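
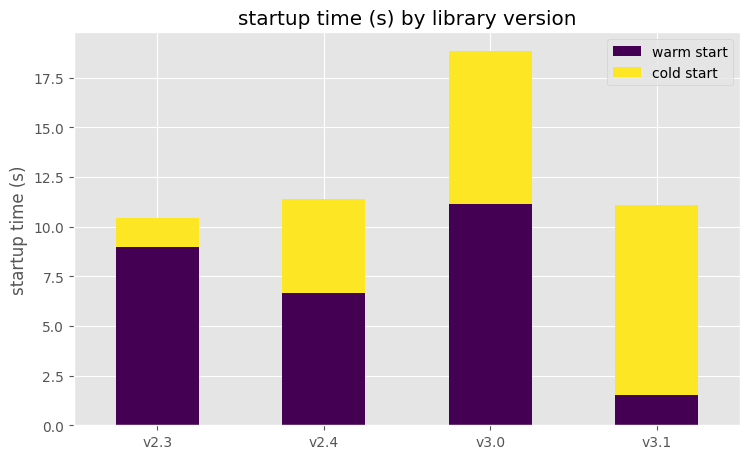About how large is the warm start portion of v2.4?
warm start top ≈ 6, bottom ≈ 0; segment ≈ 6.

≈ 6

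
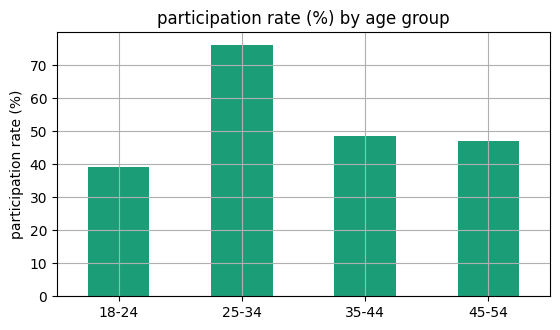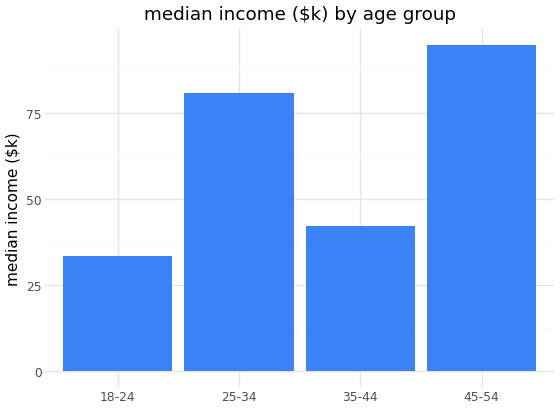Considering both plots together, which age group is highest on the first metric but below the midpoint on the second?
Chart 2 median median income ($k) ≈ 60; below-median age groups: 18-24, 35-44. Among those, 35-44 has the highest participation rate (%) (≈ 50).

35-44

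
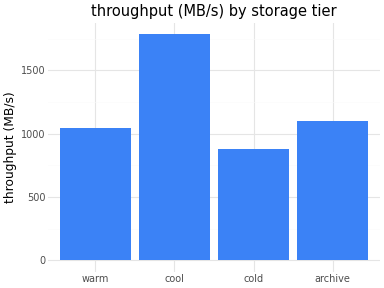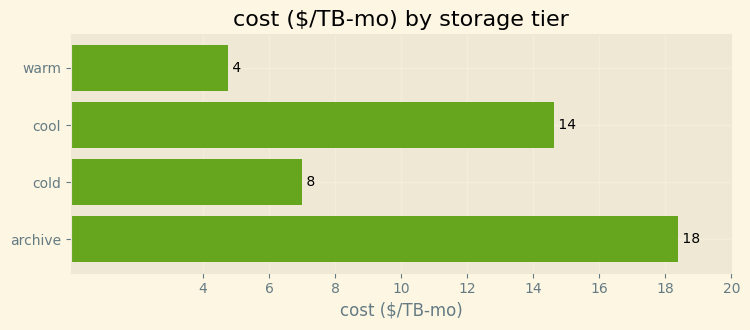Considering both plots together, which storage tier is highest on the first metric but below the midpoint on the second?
warm

Chart 2 median cost ($/TB-mo) ≈ 10; below-median storage tiers: warm, cold. Among those, warm has the highest throughput (MB/s) (≈ 1000).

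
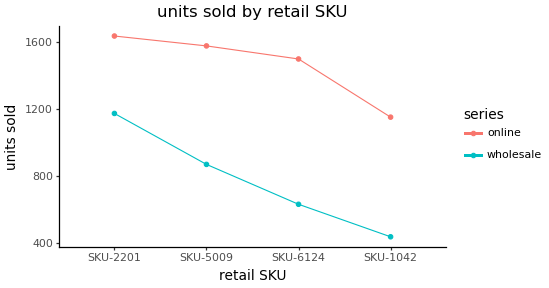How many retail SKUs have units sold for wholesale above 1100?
Above 1100: SKU-2201.

1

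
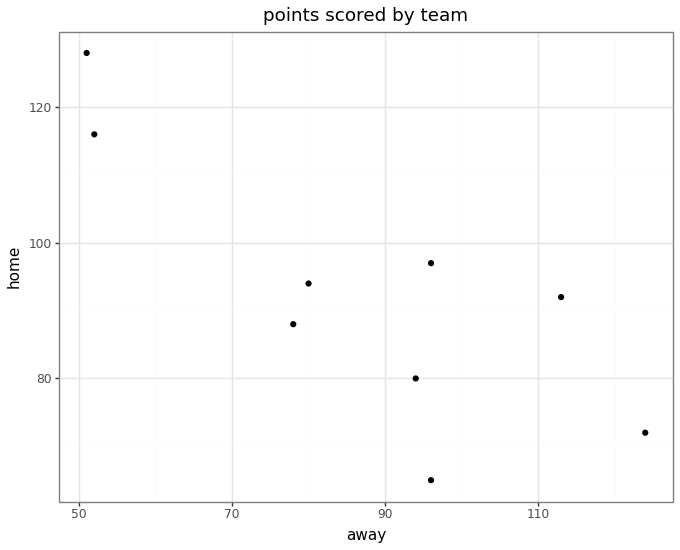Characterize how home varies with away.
negative, strong

Points are negatively correlated; strong (|r| ≈ 0.8).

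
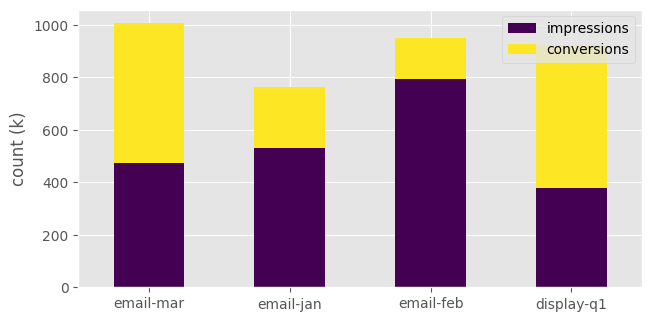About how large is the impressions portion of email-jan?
impressions top ≈ 500, bottom ≈ 0; segment ≈ 500.

≈ 500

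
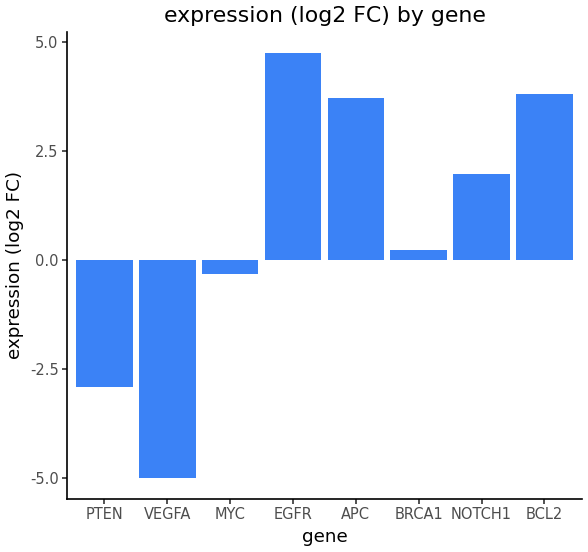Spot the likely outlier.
VEGFA ≈ -5; the rest sit between ≈ -3 and ≈ 5.

VEGFA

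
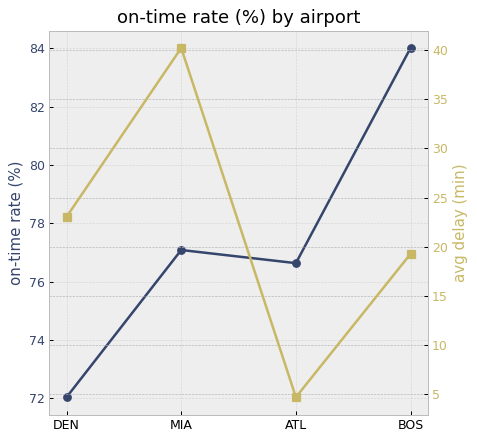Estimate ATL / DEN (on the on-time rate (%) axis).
ATL ≈ 77, DEN ≈ 72; 77/72 ≈ 1.07.

≈ 1.07×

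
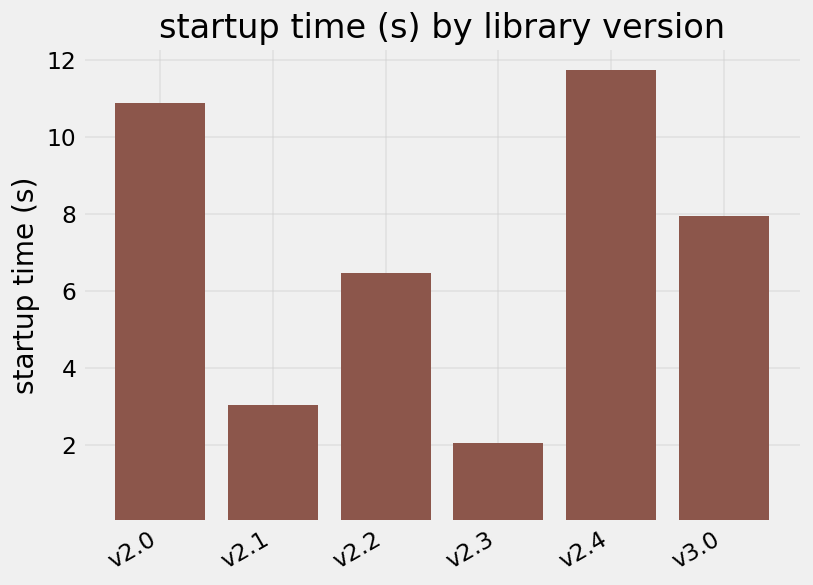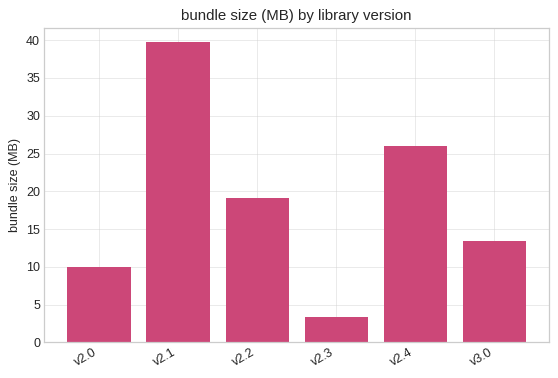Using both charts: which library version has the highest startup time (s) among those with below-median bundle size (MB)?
v2.0

Chart 2 median bundle size (MB) ≈ 15; below-median library versions: v2.0, v2.3, v3.0. Among those, v2.0 has the highest startup time (s) (≈ 10).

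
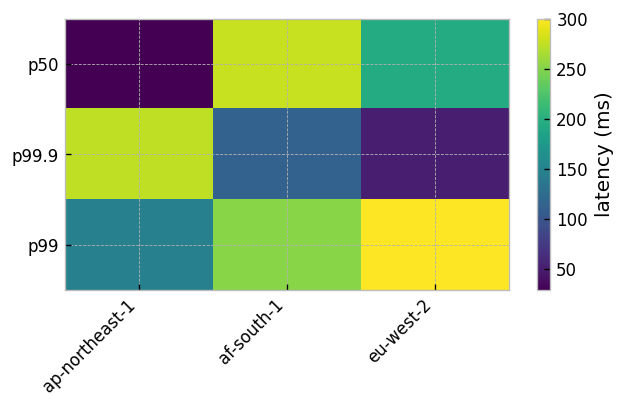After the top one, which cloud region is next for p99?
Top 3 for p99: eu-west-2 ≈ 300, af-south-1 ≈ 250, ap-northeast-1 ≈ 150.

af-south-1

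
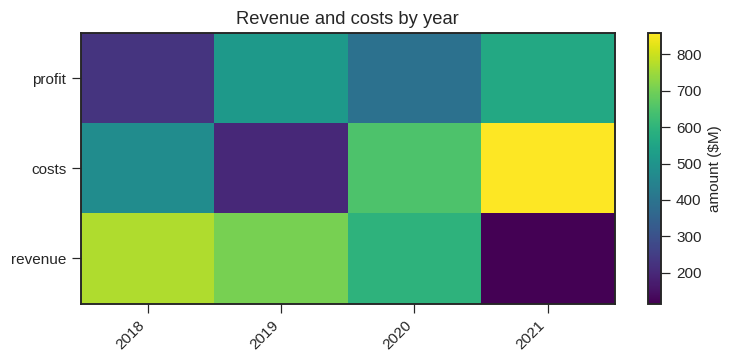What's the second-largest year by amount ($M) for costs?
Top 3 for costs: 2021 ≈ 900, 2020 ≈ 700, 2018 ≈ 500.

2020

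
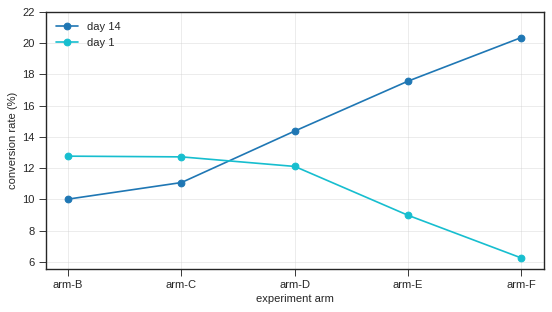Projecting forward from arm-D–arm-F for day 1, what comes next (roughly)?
≈ 3

Last three: 12, 8, 6 → slope ≈ -3/step → next ≈ 3.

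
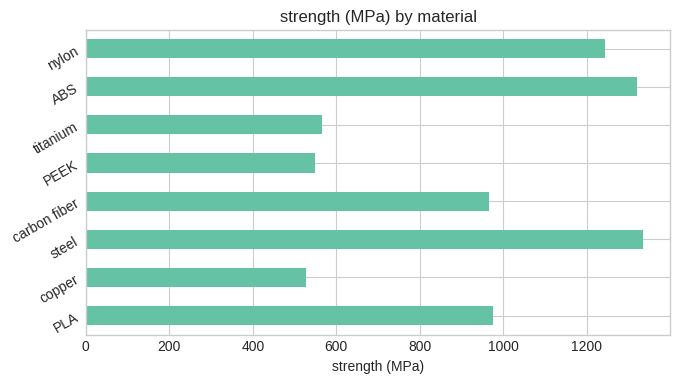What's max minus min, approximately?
Max steel ≈ 1400, min copper ≈ 600; range ≈ 800.

≈ 800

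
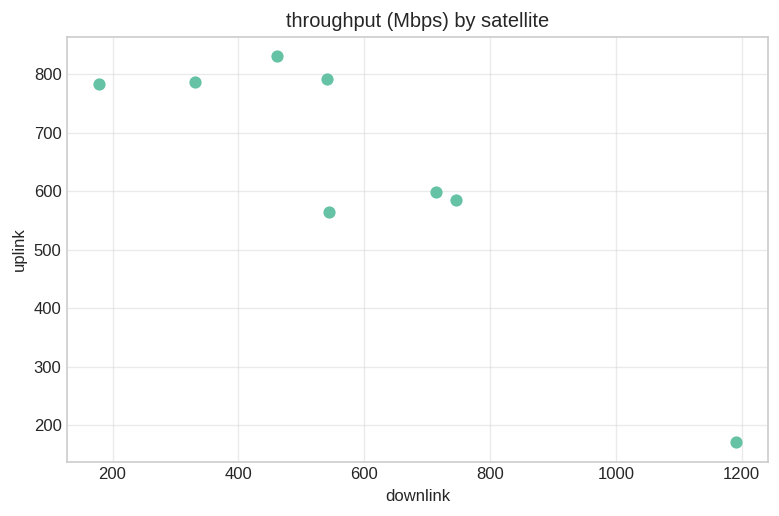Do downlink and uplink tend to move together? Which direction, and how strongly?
negative, strong

Points are negatively correlated; strong (|r| ≈ 0.9).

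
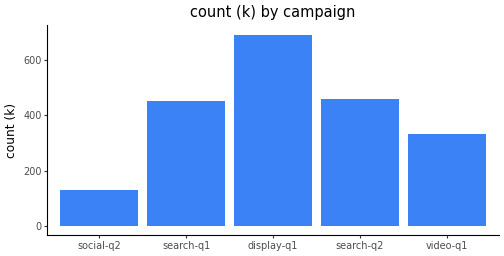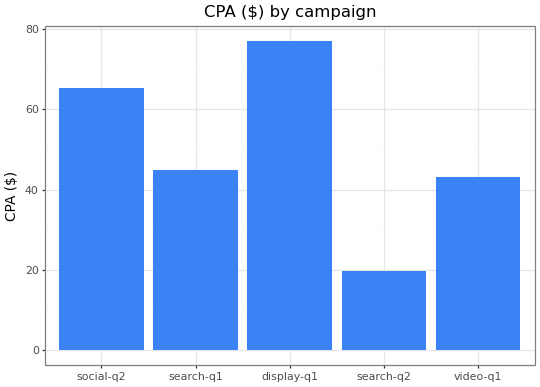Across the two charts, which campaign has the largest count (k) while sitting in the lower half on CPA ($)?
search-q2

Chart 2 median CPA ($) ≈ 40; below-median campaigns: search-q2, video-q1. Among those, search-q2 has the highest count (k) (≈ 500).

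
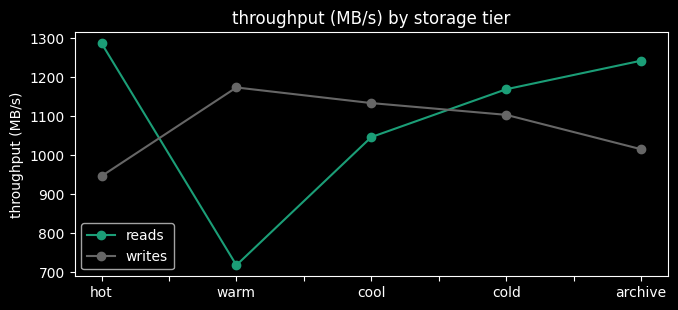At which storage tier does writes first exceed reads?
hot: writes ≈ 950 vs reads ≈ 1300 (not yet); warm: writes ≈ 1150 vs reads ≈ 700 (first crossover).

warm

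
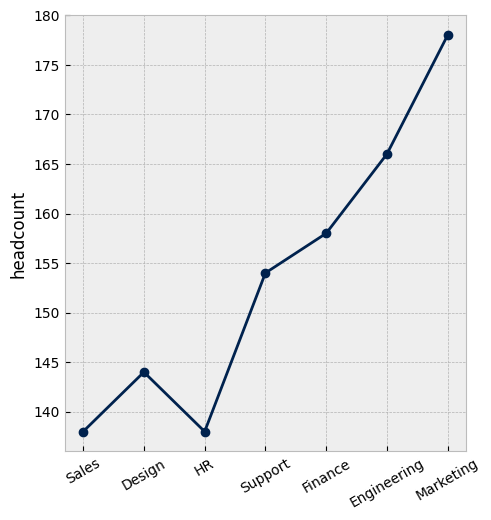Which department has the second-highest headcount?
Engineering

Top 3: Marketing ≈ 180, Engineering ≈ 165, Finance ≈ 160.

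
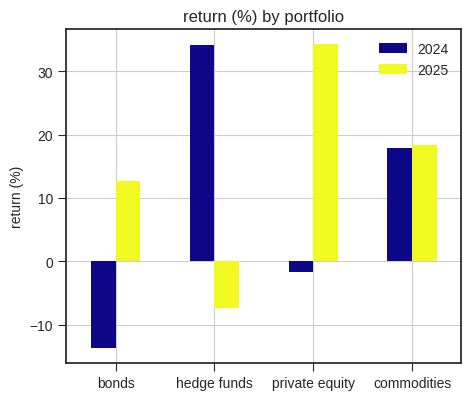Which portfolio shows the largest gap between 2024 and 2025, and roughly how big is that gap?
hedge funds: 2024 ≈ 35, 2025 ≈ -5 → gap ≈ 40. Next-largest (private equity) is only ≈ 35.

hedge funds, ≈ 40 %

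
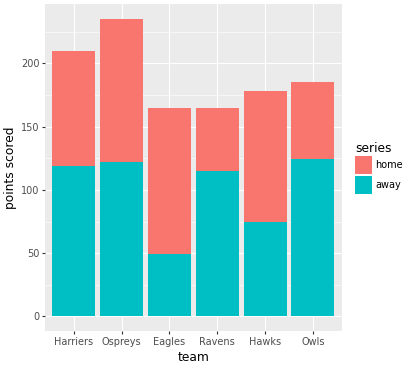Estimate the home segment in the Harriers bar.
≈ 80

home top ≈ 200, bottom ≈ 120; segment ≈ 80.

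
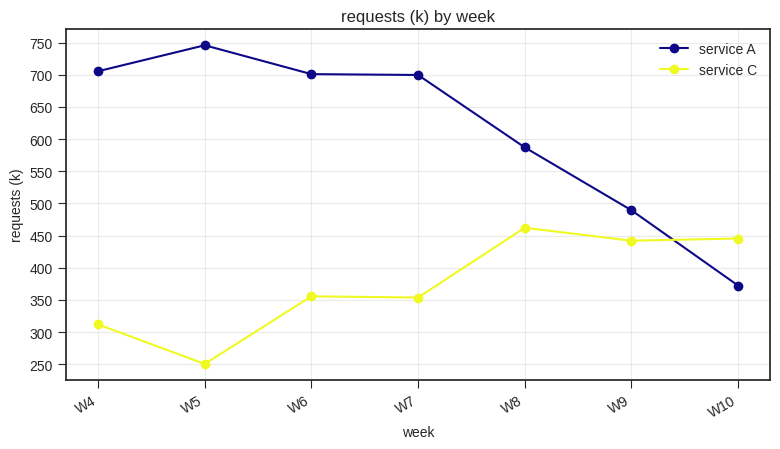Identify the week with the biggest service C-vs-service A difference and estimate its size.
W5, ≈ 500 k

W5: service C ≈ 250, service A ≈ 750 → gap ≈ 500. Next-largest (W4) is only ≈ 400.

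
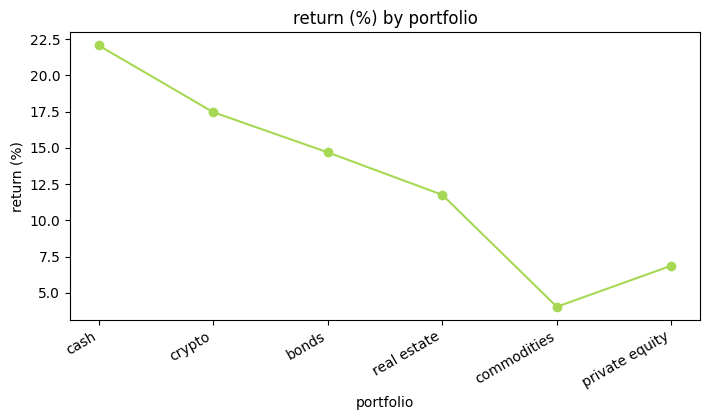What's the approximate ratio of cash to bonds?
cash ≈ 22, bonds ≈ 14; 22/14 ≈ 1.57.

≈ 1.57×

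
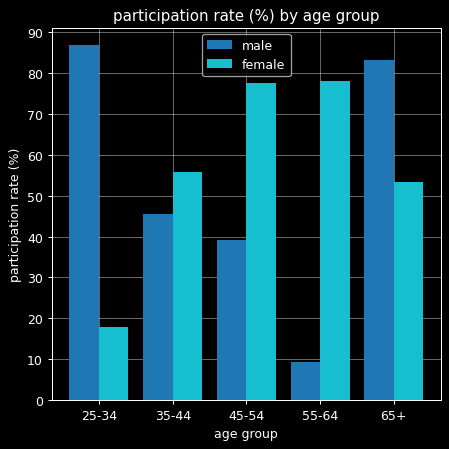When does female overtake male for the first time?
35-44

25-34: female ≈ 20 vs male ≈ 90 (not yet); 35-44: female ≈ 60 vs male ≈ 50 (first crossover).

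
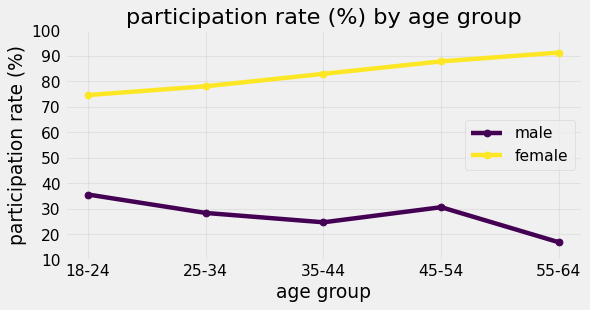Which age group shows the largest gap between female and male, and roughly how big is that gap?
55-64: female ≈ 90, male ≈ 20 → gap ≈ 70. Next-largest (35-44) is only ≈ 60.

55-64, ≈ 70 %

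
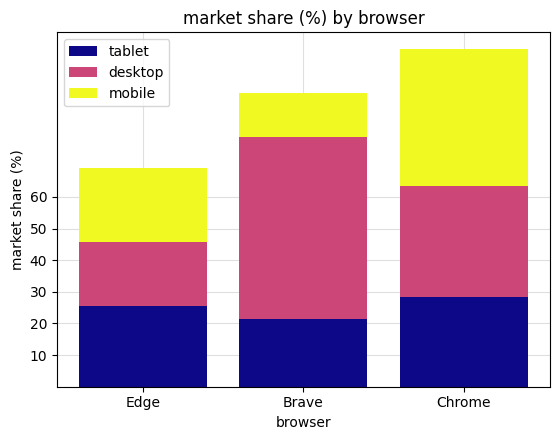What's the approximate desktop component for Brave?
≈ 60

desktop top ≈ 80, bottom ≈ 20; segment ≈ 60.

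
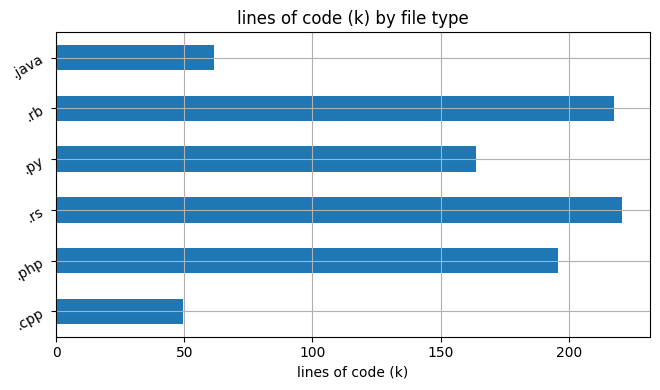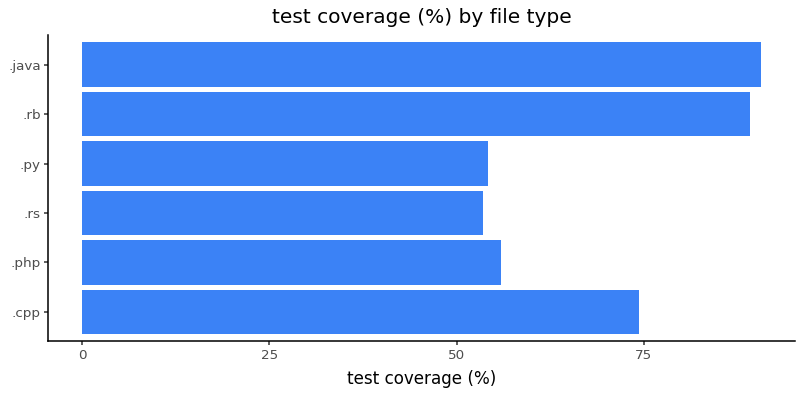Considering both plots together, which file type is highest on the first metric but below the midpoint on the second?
Chart 2 median test coverage (%) ≈ 70; below-median file types: .php, .rs, .py. Among those, .rs has the highest lines of code (k) (≈ 225).

.rs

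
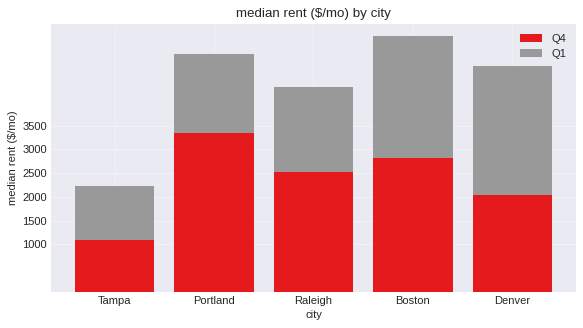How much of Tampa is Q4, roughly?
≈ 1000

Q4 top ≈ 1000, bottom ≈ 0; segment ≈ 1000.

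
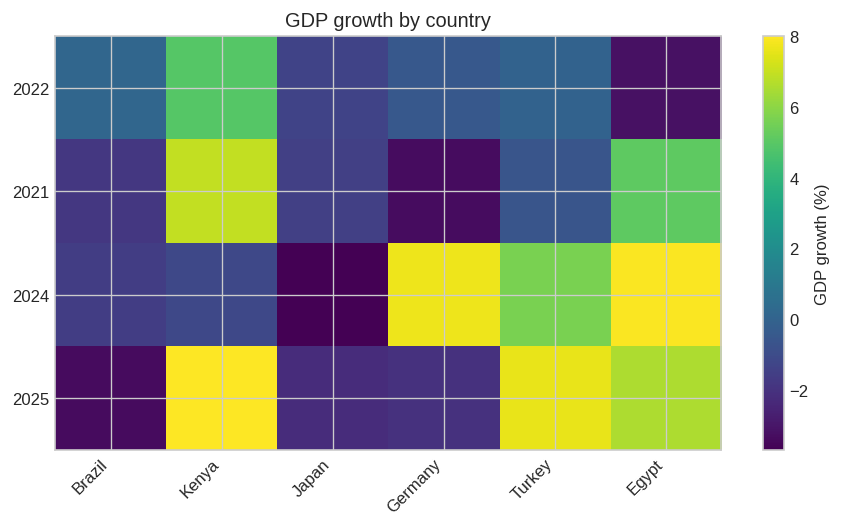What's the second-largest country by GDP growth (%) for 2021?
Top 3 for 2021: Kenya ≈ 7, Egypt ≈ 5, Turkey ≈ -1.

Egypt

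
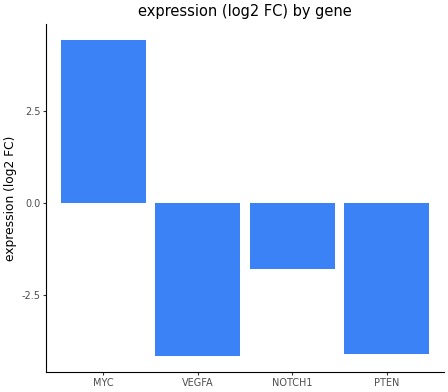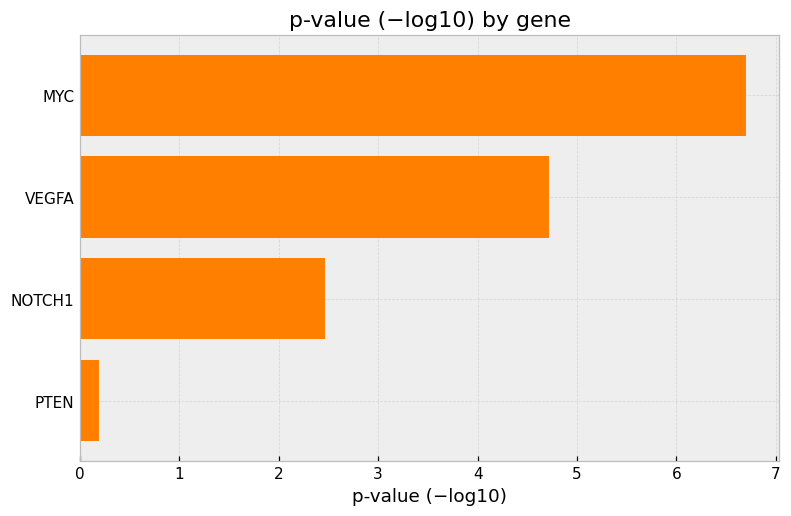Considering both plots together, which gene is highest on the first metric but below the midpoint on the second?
NOTCH1

Chart 2 median p-value (−log10) ≈ 4; below-median genes: NOTCH1, PTEN. Among those, NOTCH1 has the highest expression (log2 FC) (≈ -2).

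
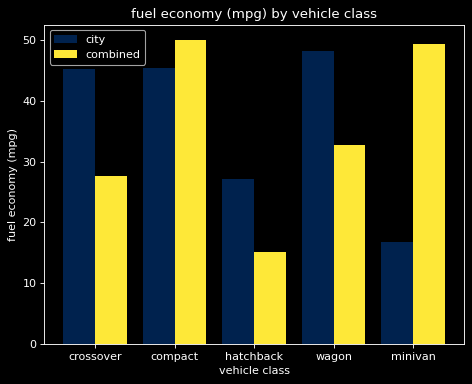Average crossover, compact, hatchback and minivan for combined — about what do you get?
≈ 36

(30 + 50 + 15 + 50) / 4 ≈ 36.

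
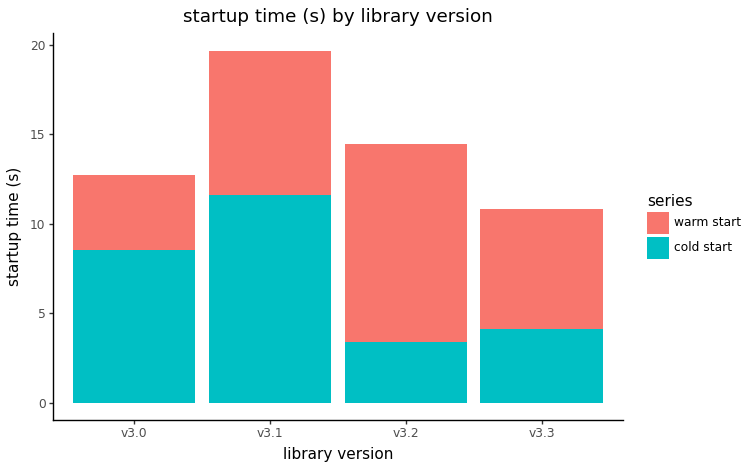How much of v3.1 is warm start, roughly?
warm start top ≈ 20, bottom ≈ 12; segment ≈ 8.

≈ 8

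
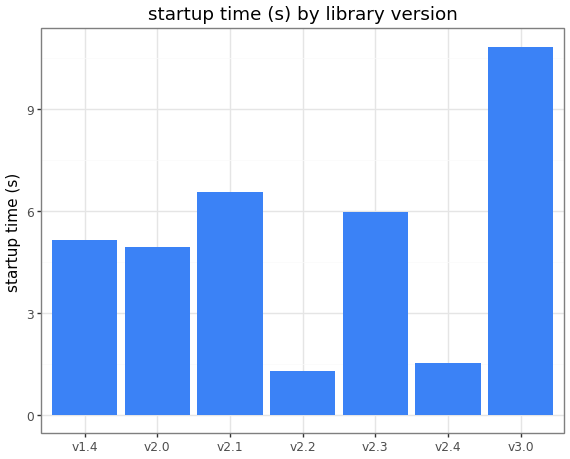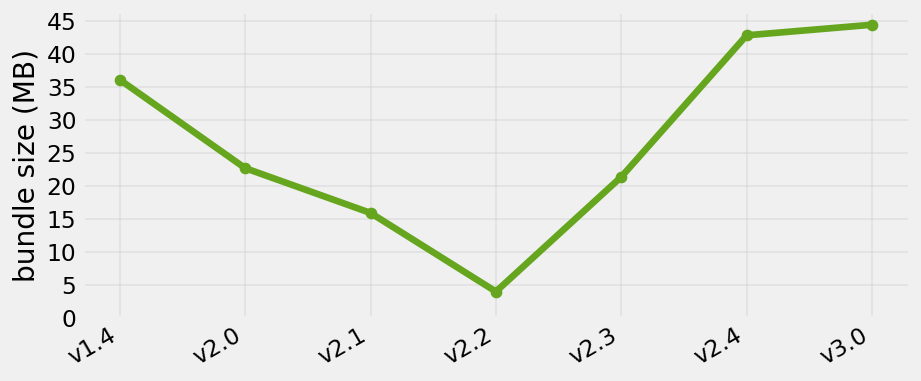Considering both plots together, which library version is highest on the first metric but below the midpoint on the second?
v2.1

Chart 2 median bundle size (MB) ≈ 25; below-median library versions: v2.1, v2.2, v2.3. Among those, v2.1 has the highest startup time (s) (≈ 7).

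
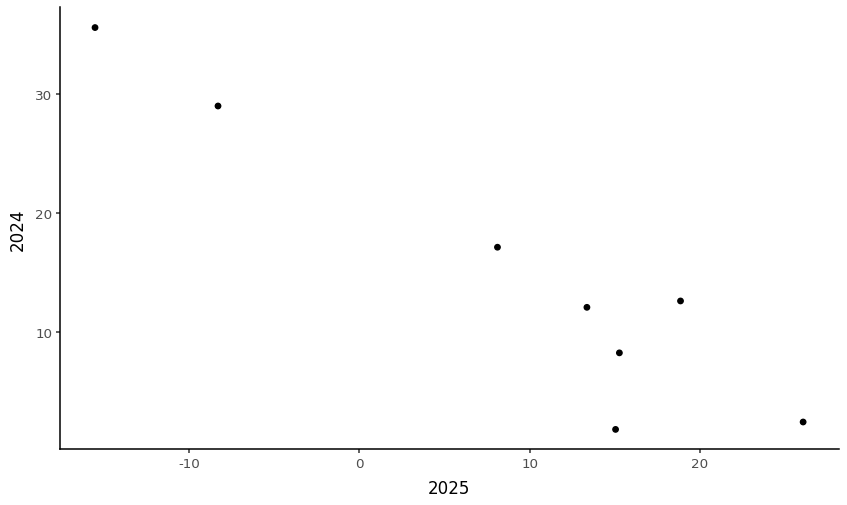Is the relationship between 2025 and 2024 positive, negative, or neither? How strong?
negative, strong

Points are negatively correlated; strong (|r| ≈ 0.9).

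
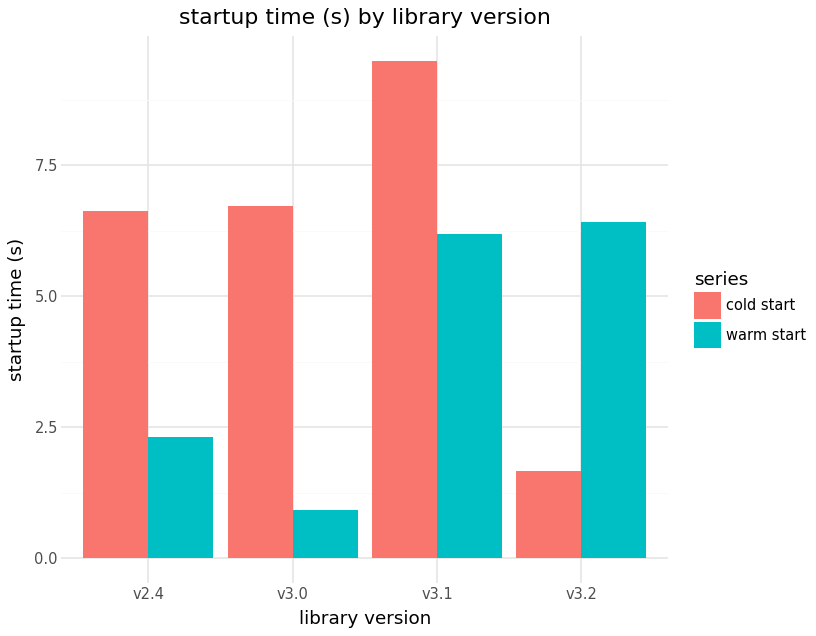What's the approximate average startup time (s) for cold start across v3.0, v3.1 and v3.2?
(7 + 9 + 2) / 3 ≈ 6.

≈ 6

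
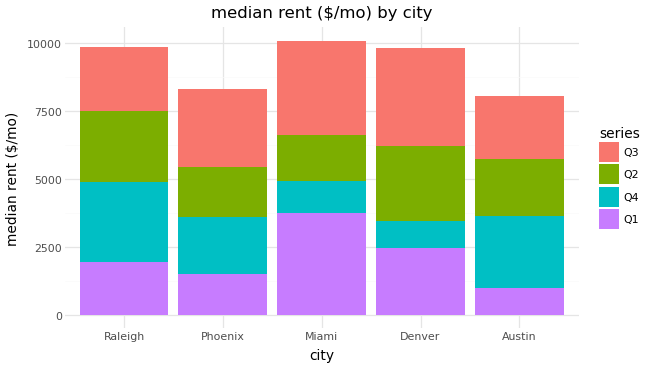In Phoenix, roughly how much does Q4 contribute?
Q4 top ≈ 4000, bottom ≈ 2000; segment ≈ 2000.

≈ 2000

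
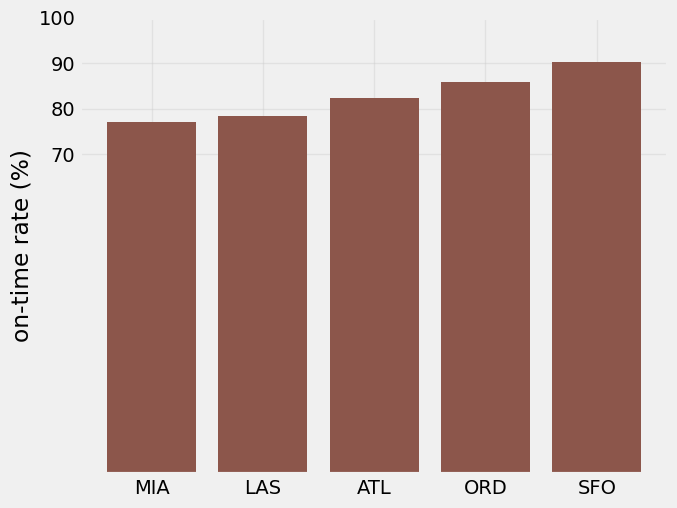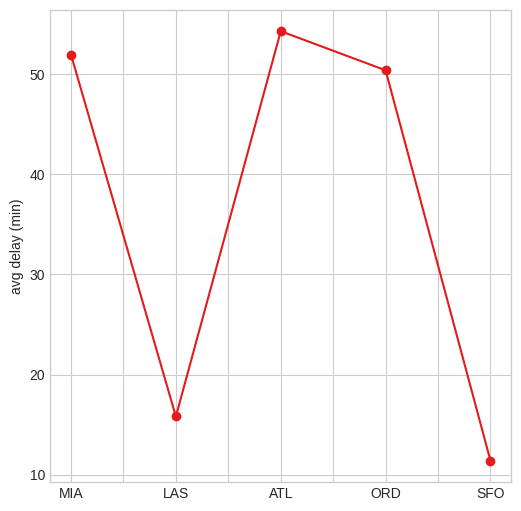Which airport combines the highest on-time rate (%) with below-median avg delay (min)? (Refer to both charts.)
Chart 2 median avg delay (min) ≈ 50; below-median airports: LAS, SFO. Among those, SFO has the highest on-time rate (%) (≈ 90).

SFO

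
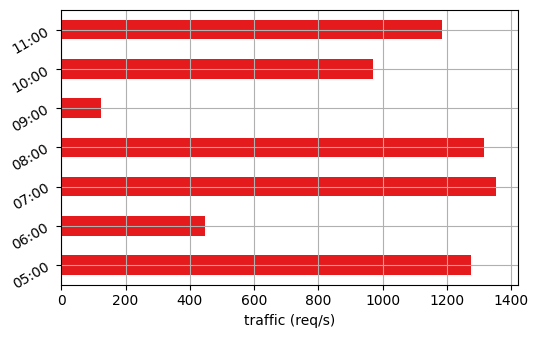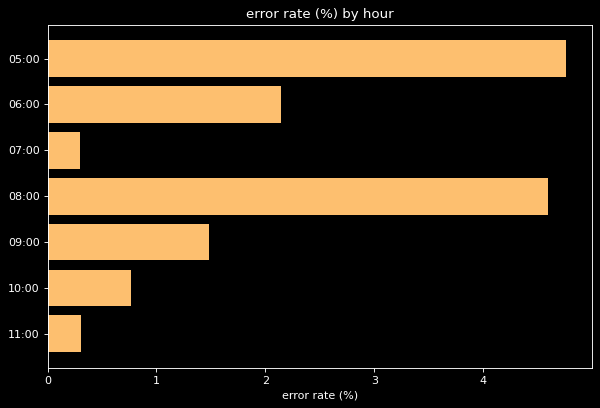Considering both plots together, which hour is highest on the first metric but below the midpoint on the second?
Chart 2 median error rate (%) ≈ 1.5; below-median hours: 07:00, 10:00, 11:00. Among those, 07:00 has the highest traffic (req/s) (≈ 1400).

07:00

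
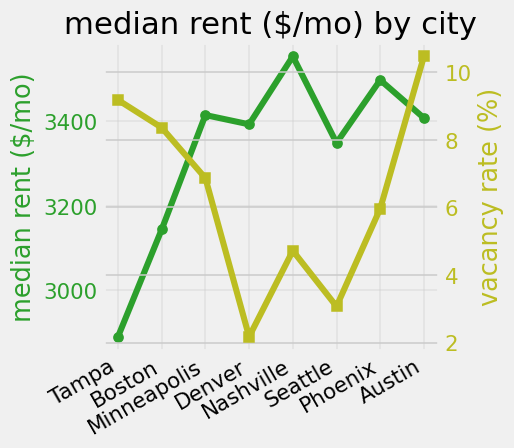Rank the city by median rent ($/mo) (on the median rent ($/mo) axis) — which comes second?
Top 3 (on the median rent ($/mo) axis): Nashville ≈ 3600, Phoenix ≈ 3500, Minneapolis ≈ 3400.

Phoenix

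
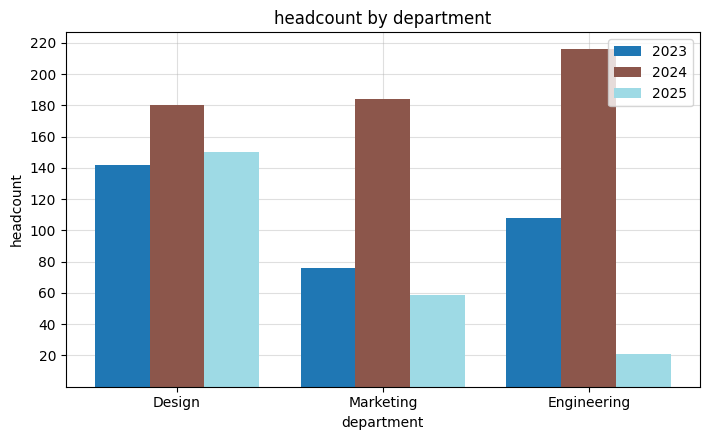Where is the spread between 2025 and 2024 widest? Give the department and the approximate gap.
Engineering: 2025 ≈ 20, 2024 ≈ 220 → gap ≈ 200. Next-largest (Marketing) is only ≈ 120.

Engineering, ≈ 200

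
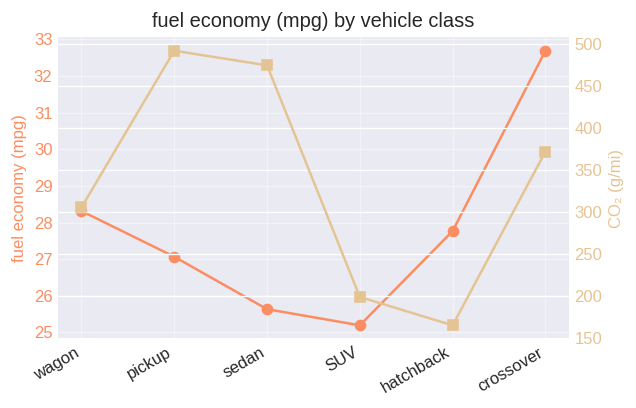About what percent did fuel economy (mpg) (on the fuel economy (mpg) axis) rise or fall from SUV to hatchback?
≈ +12%

SUV ≈ 25, hatchback ≈ 28; (28 − 25) / 25 ≈ +12%.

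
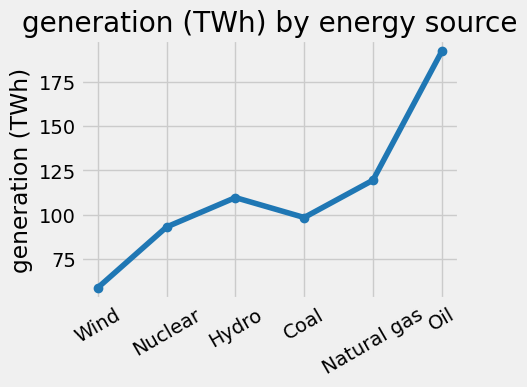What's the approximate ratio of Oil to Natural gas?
≈ 1.67×

Oil ≈ 200, Natural gas ≈ 120; 200/120 ≈ 1.67.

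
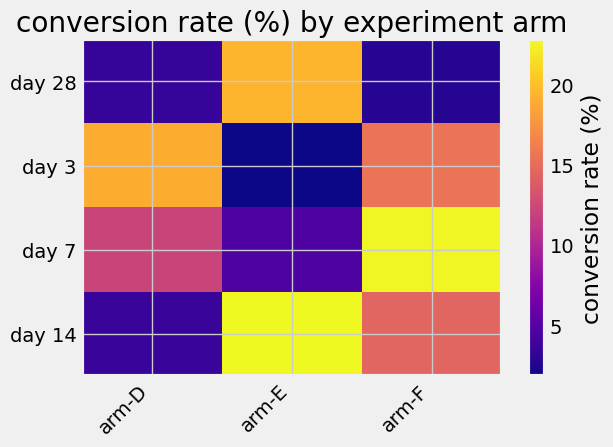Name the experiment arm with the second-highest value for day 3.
arm-F

Top 3 for day 3: arm-D ≈ 20, arm-F ≈ 16, arm-E ≈ 2.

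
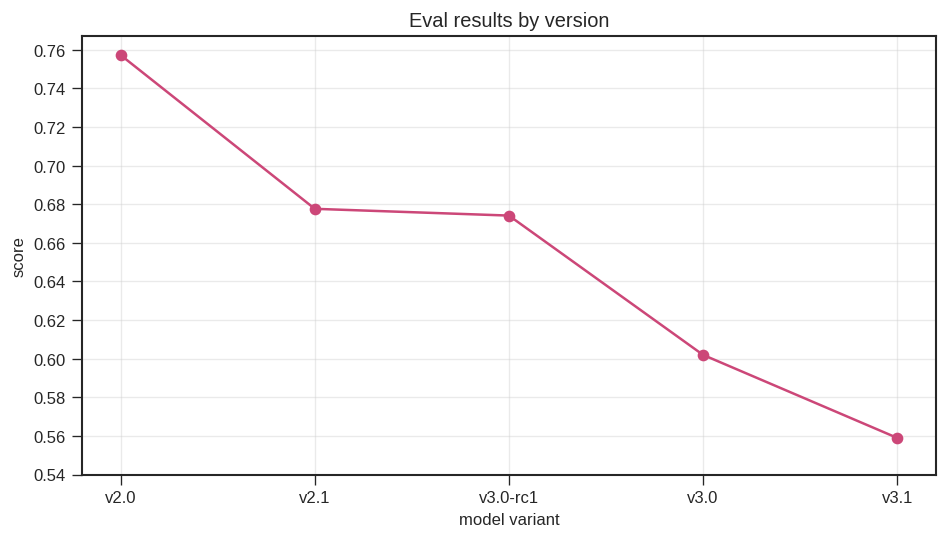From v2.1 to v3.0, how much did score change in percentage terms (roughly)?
v2.1 ≈ 0.68, v3.0 ≈ 0.60; (0.60 − 0.68) / 0.68 ≈ -11.8%.

≈ -11.8%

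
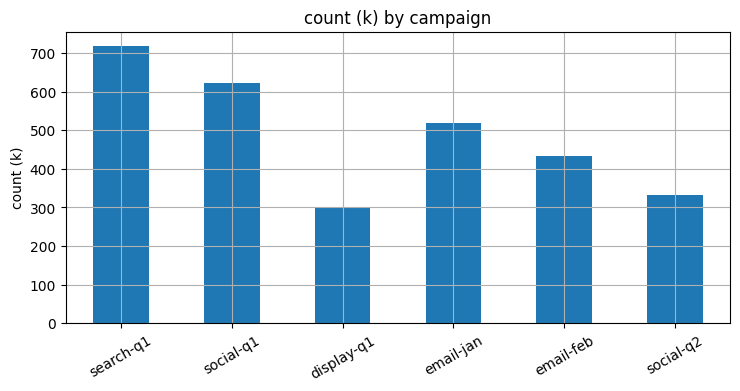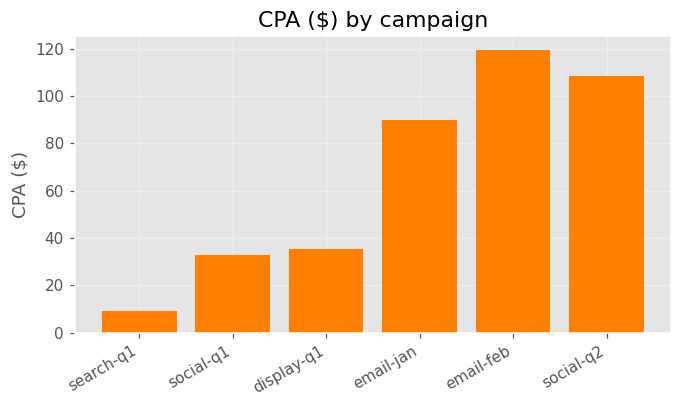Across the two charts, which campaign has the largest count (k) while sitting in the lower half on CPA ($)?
Chart 2 median CPA ($) ≈ 60; below-median campaigns: search-q1, social-q1, display-q1. Among those, search-q1 has the highest count (k) (≈ 700).

search-q1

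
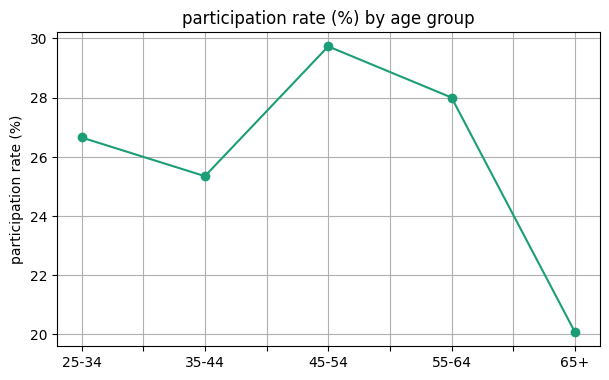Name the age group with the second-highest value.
55-64

Top 3: 45-54 ≈ 30, 55-64 ≈ 28, 25-34 ≈ 27.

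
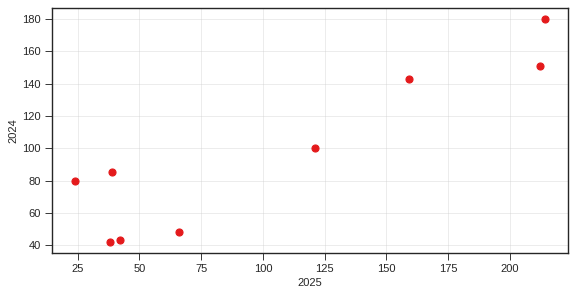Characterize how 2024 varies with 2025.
positive, strong

Points are positively correlated; strong (|r| ≈ 0.9).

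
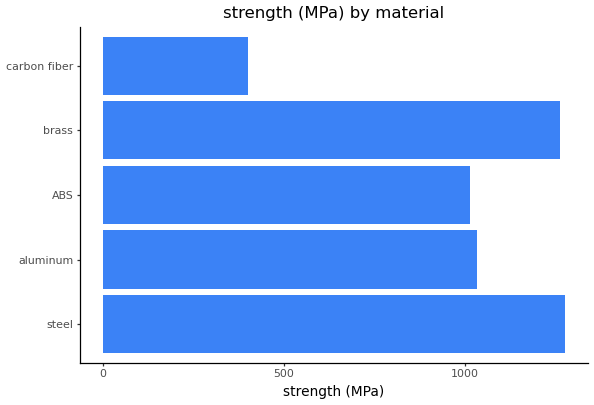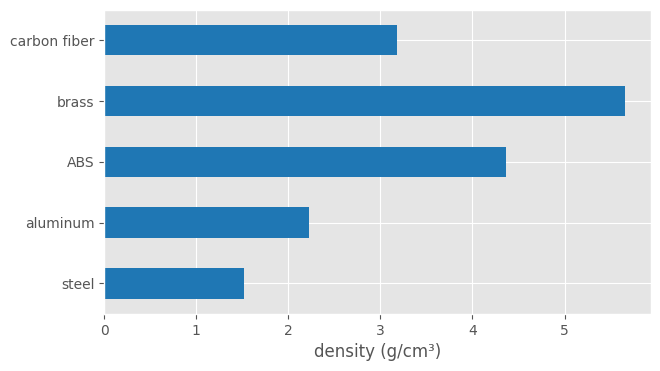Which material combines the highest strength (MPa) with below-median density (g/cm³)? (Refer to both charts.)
Chart 2 median density (g/cm³) ≈ 3; below-median materials: steel, aluminum. Among those, steel has the highest strength (MPa) (≈ 1200).

steel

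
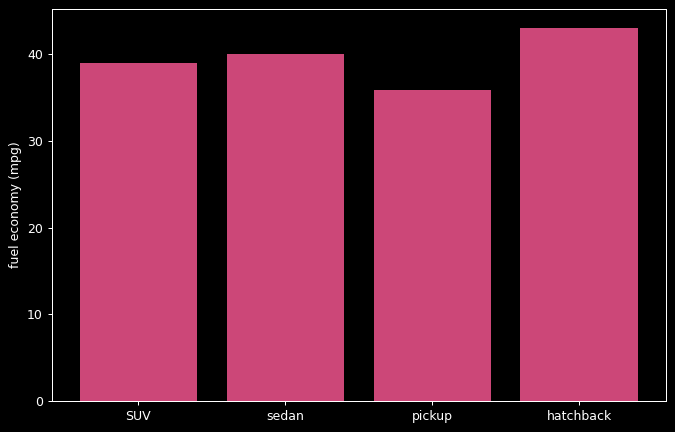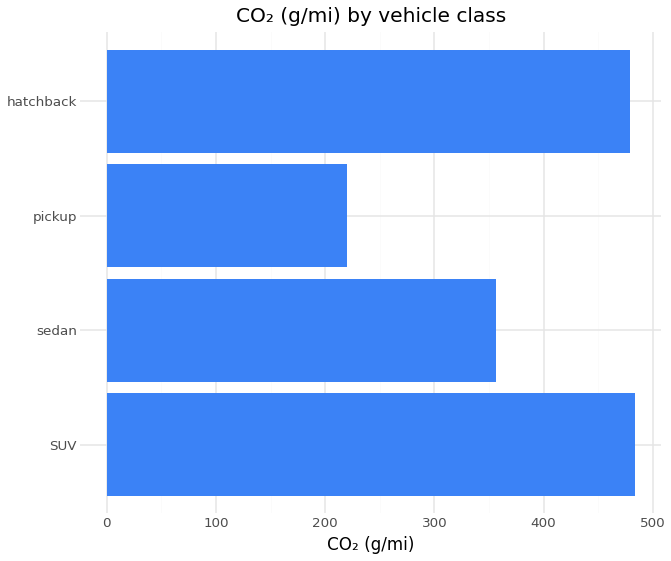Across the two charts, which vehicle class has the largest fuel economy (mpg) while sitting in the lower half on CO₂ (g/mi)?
sedan

Chart 2 median CO₂ (g/mi) ≈ 400; below-median vehicle classes: sedan, pickup. Among those, sedan has the highest fuel economy (mpg) (≈ 40).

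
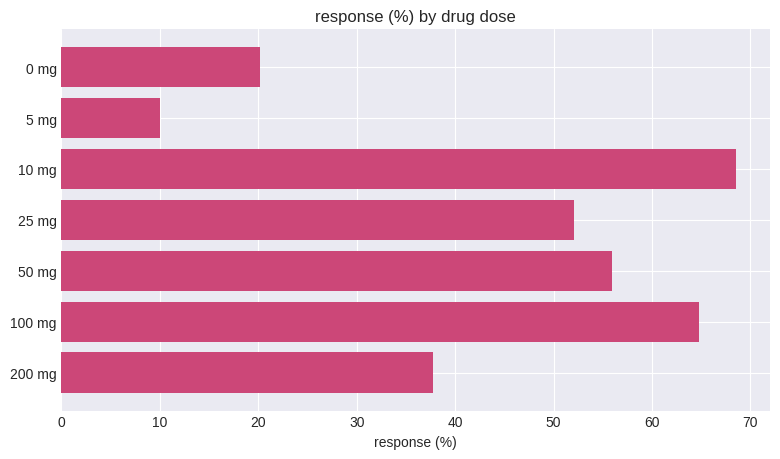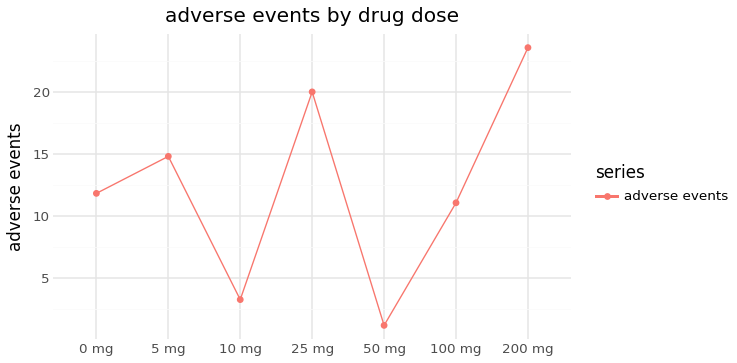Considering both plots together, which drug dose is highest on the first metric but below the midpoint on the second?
10 mg

Chart 2 median adverse events ≈ 10; below-median drug doses: 10 mg, 50 mg, 100 mg. Among those, 10 mg has the highest response (%) (≈ 70).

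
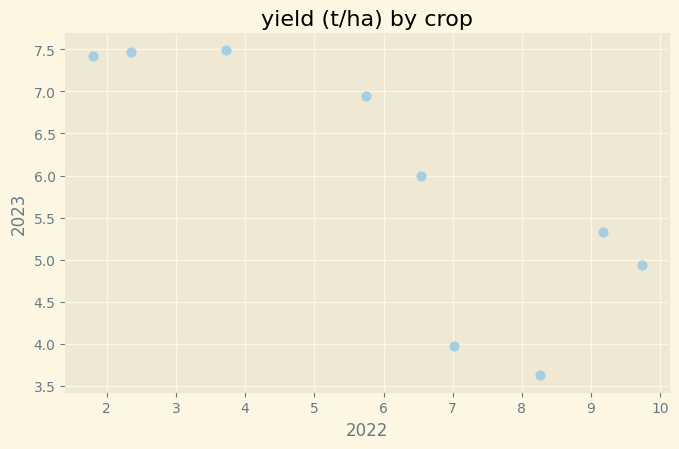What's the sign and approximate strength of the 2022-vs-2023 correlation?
Points are negatively correlated; strong (|r| ≈ 0.8).

negative, strong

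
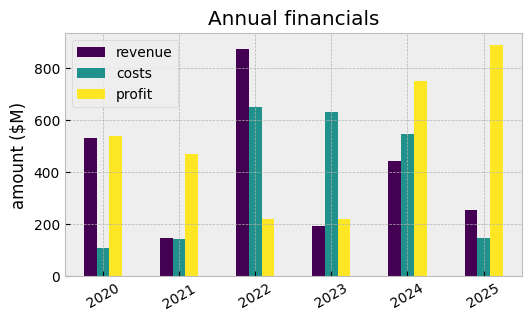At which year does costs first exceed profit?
2021: costs ≈ 100 vs profit ≈ 500 (not yet); 2022: costs ≈ 700 vs profit ≈ 200 (first crossover).

2022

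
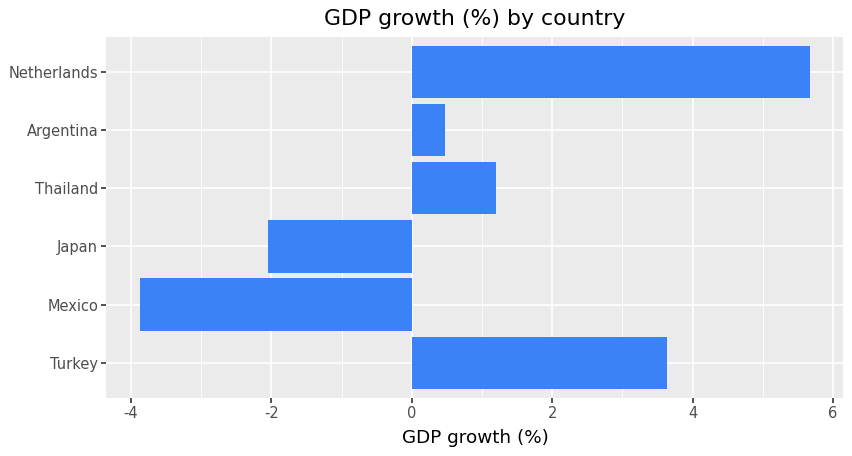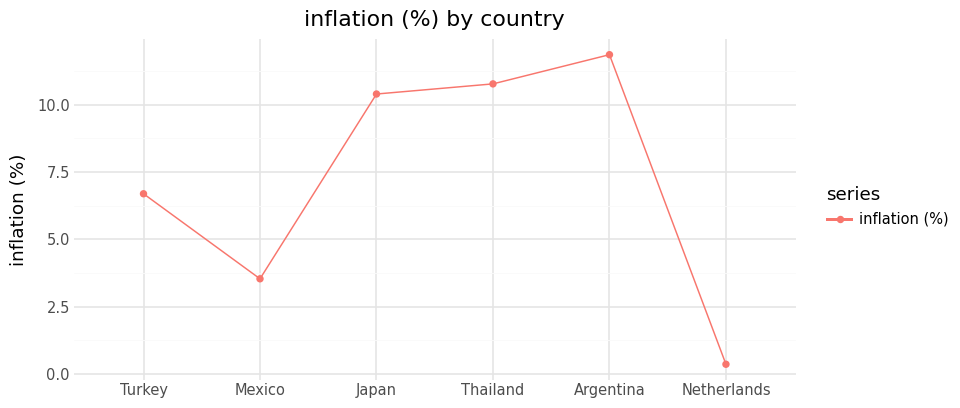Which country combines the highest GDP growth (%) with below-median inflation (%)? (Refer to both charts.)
Chart 2 median inflation (%) ≈ 8; below-median countries: Turkey, Mexico, Netherlands. Among those, Netherlands has the highest GDP growth (%) (≈ 6).

Netherlands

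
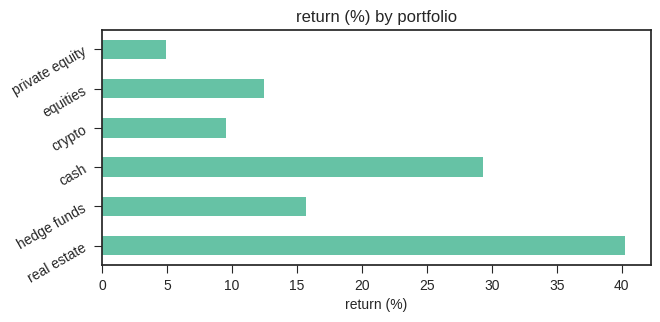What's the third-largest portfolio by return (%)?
hedge funds

Top 4: real estate ≈ 40, cash ≈ 30, hedge funds ≈ 15, equities ≈ 10.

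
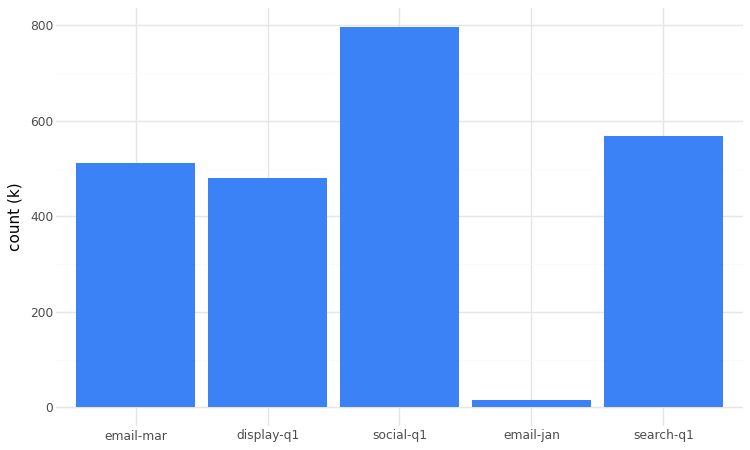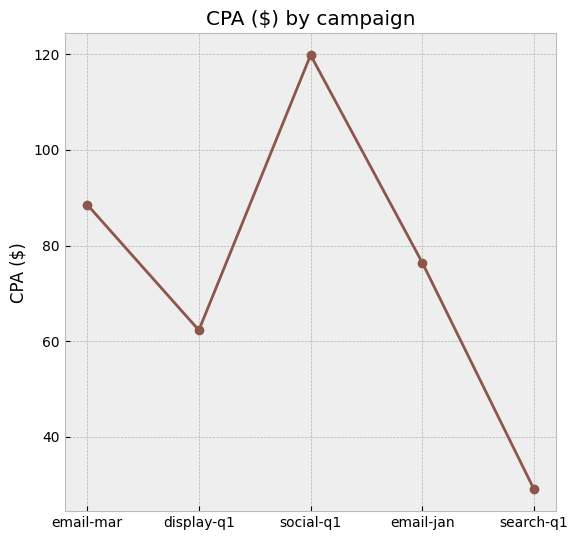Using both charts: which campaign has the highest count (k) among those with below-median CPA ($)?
Chart 2 median CPA ($) ≈ 80; below-median campaigns: display-q1, search-q1. Among those, search-q1 has the highest count (k) (≈ 600).

search-q1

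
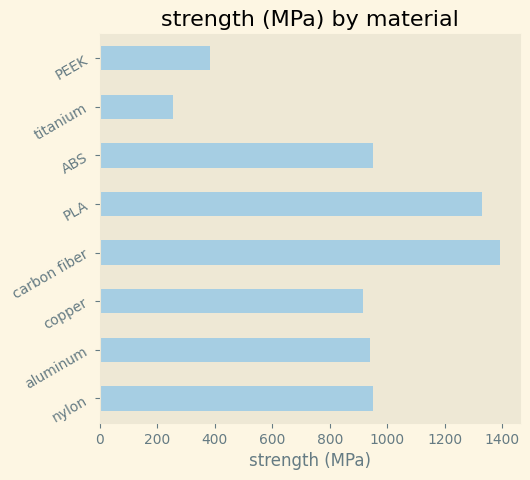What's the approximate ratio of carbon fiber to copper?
≈ 1.4×

carbon fiber ≈ 1400, copper ≈ 1000; 1400/1000 ≈ 1.4.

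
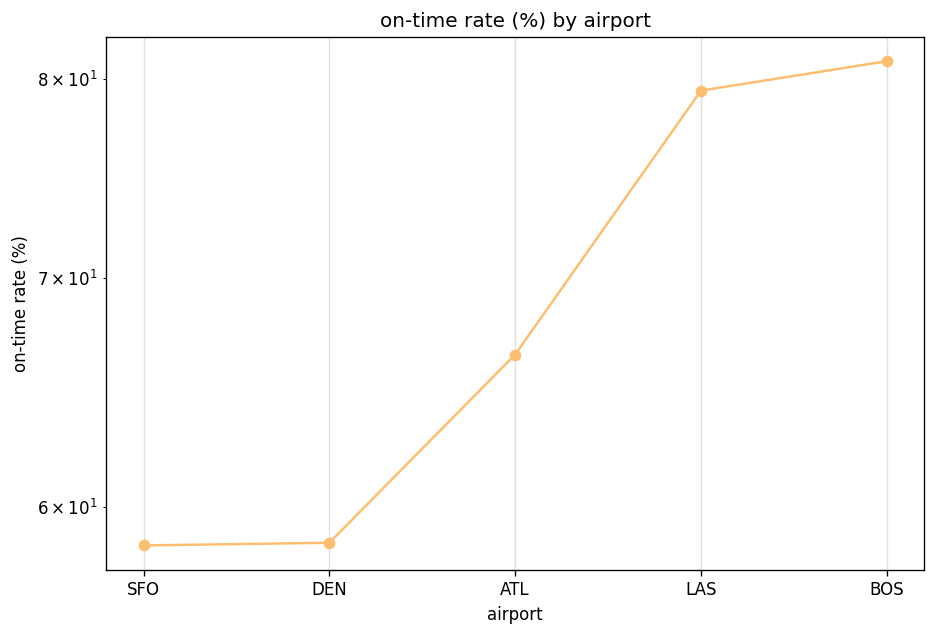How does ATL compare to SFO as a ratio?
≈ 1.14×

ATL ≈ 66, SFO ≈ 58; 66/58 ≈ 1.14.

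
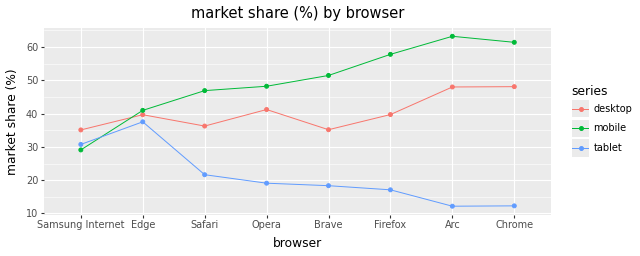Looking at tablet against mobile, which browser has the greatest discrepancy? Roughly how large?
Arc, ≈ 55 %

Arc: tablet ≈ 10, mobile ≈ 65 → gap ≈ 55. Next-largest (Chrome) is only ≈ 50.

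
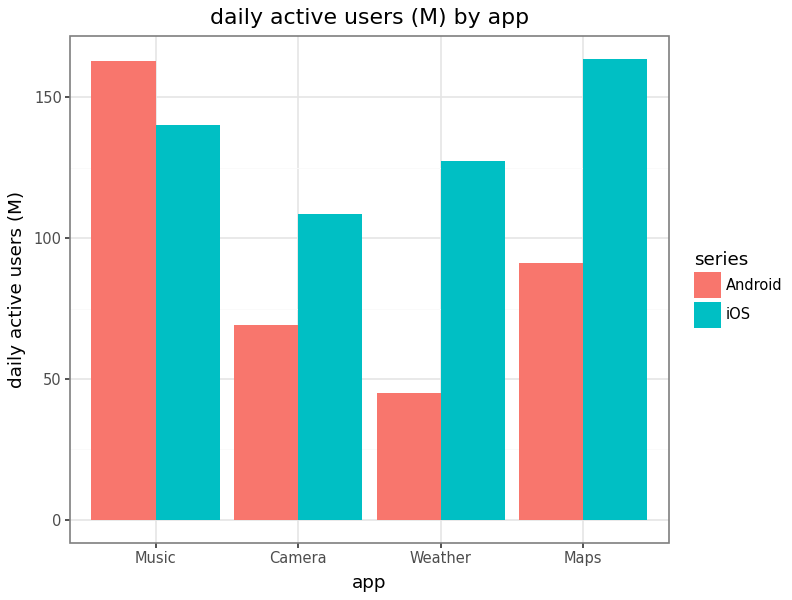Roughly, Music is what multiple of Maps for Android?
Music ≈ 160, Maps ≈ 100; 160/100 ≈ 1.6.

≈ 1.6×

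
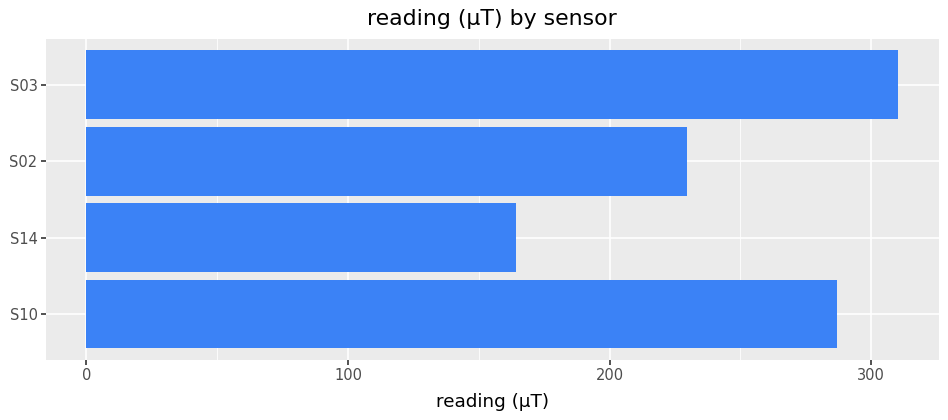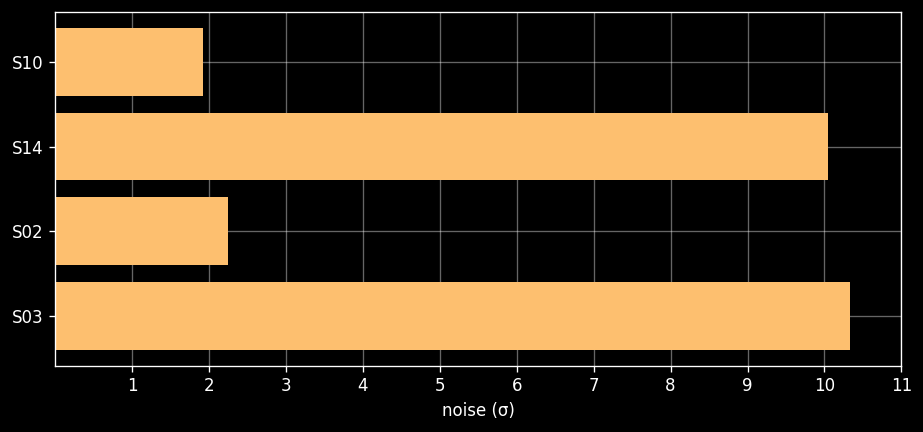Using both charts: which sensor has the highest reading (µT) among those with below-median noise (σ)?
Chart 2 median noise (σ) ≈ 6; below-median sensors: S10, S02. Among those, S10 has the highest reading (µT) (≈ 300).

S10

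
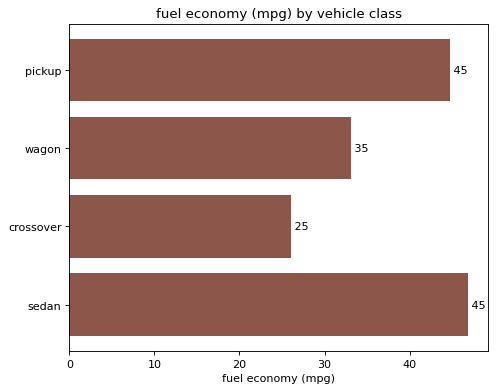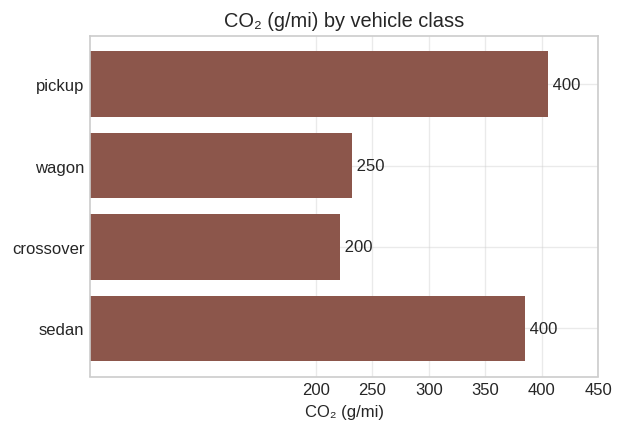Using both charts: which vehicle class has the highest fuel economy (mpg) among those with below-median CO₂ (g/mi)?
wagon

Chart 2 median CO₂ (g/mi) ≈ 300; below-median vehicle classes: wagon, crossover. Among those, wagon has the highest fuel economy (mpg) (≈ 35).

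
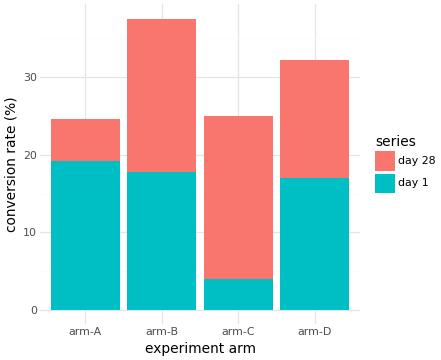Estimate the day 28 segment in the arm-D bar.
≈ 15

day 28 top ≈ 30, bottom ≈ 15; segment ≈ 15.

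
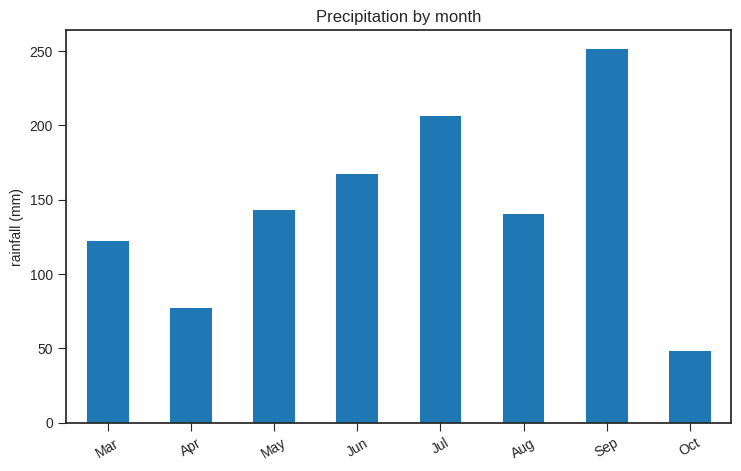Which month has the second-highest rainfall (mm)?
Top 3: Sep ≈ 250, Jul ≈ 200, Jun ≈ 175.

Jul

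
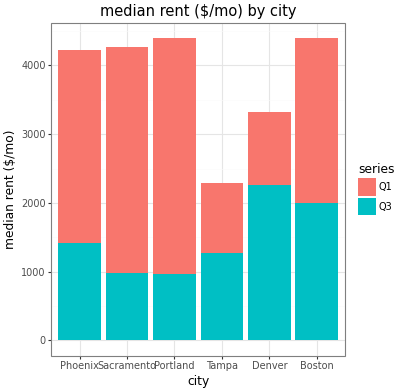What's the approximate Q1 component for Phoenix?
≈ 2500

Q1 top ≈ 4000, bottom ≈ 1500; segment ≈ 2500.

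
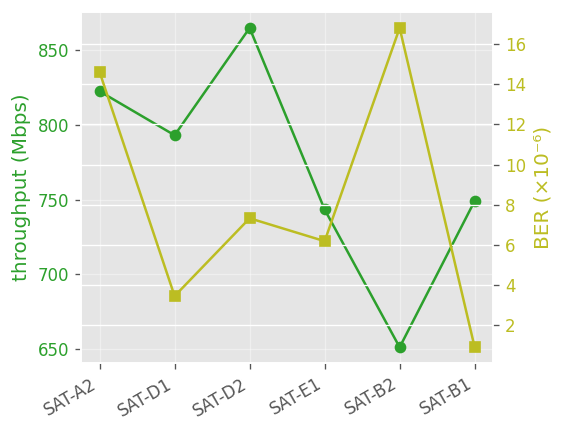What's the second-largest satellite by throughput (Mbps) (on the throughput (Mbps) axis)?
Top 3 (on the throughput (Mbps) axis): SAT-D2 ≈ 860, SAT-A2 ≈ 820, SAT-D1 ≈ 800.

SAT-A2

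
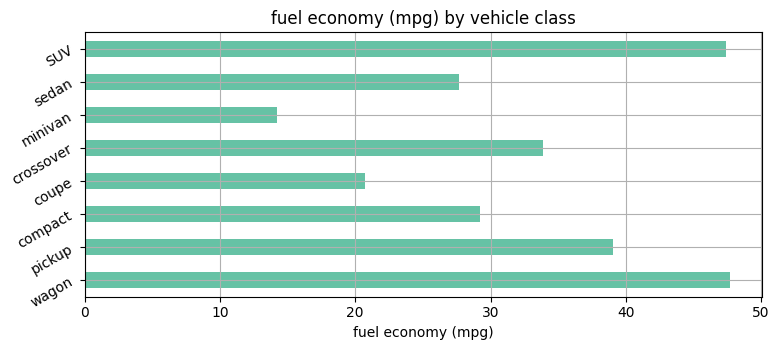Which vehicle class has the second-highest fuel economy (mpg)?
SUV

Top 3: wagon ≈ 50, SUV ≈ 45, pickup ≈ 40.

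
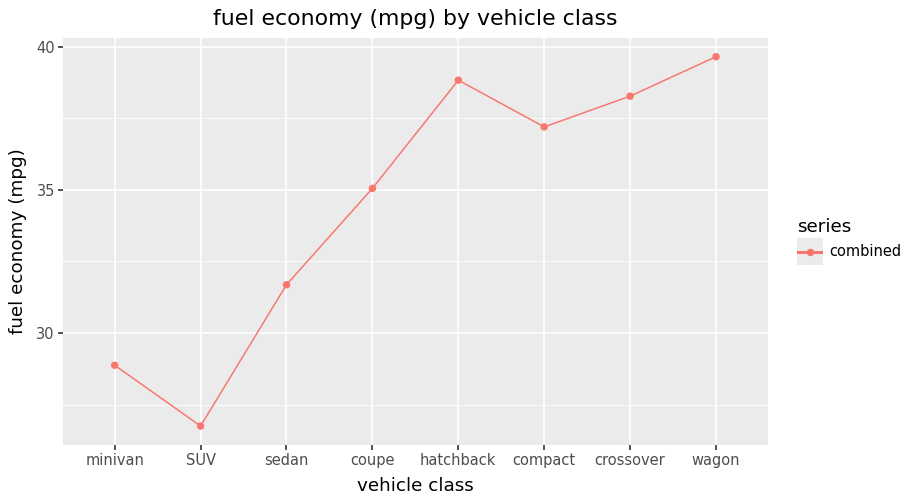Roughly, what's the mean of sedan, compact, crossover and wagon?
(32 + 38 + 38 + 40) / 4 ≈ 37.

≈ 37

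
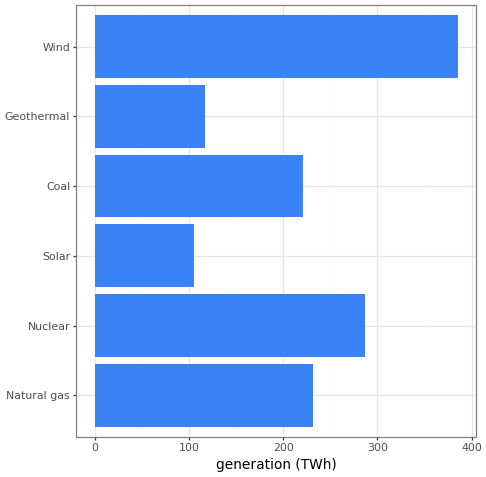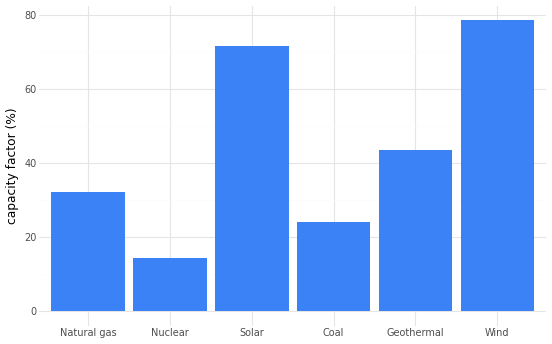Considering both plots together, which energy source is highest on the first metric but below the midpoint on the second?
Chart 2 median capacity factor (%) ≈ 40; below-median energy sources: Natural gas, Nuclear, Coal. Among those, Nuclear has the highest generation (TWh) (≈ 300).

Nuclear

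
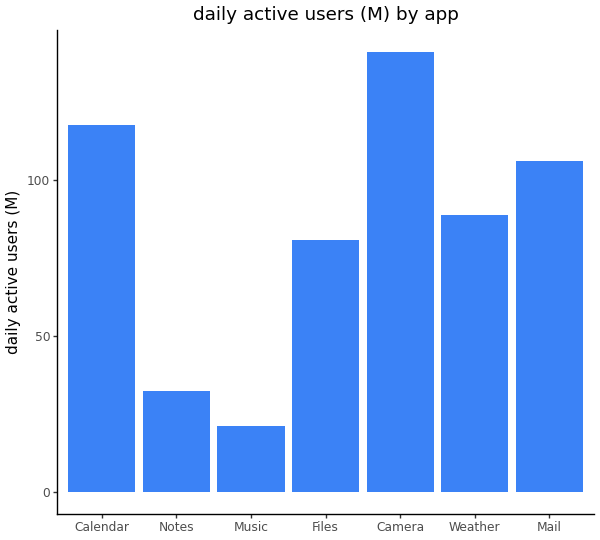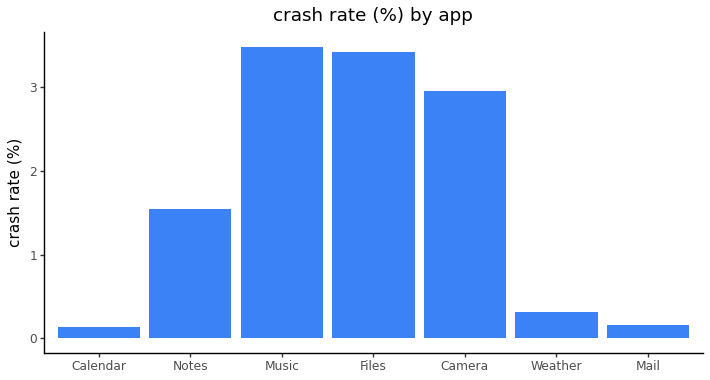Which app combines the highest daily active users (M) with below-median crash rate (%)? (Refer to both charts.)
Calendar

Chart 2 median crash rate (%) ≈ 1.5; below-median apps: Calendar, Weather, Mail. Among those, Calendar has the highest daily active users (M) (≈ 120).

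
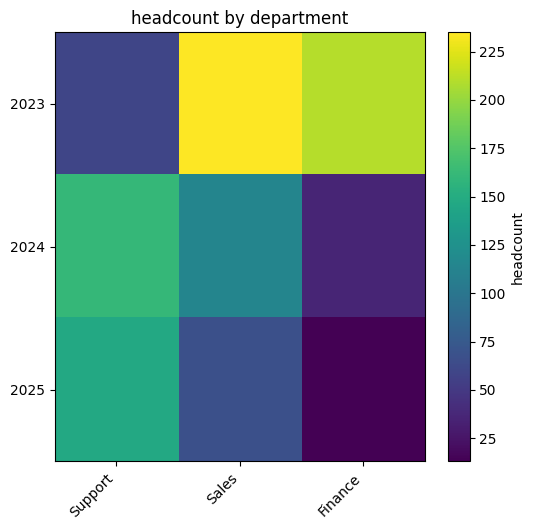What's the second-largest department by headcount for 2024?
Top 3 for 2024: Support ≈ 160, Sales ≈ 120, Finance ≈ 40.

Sales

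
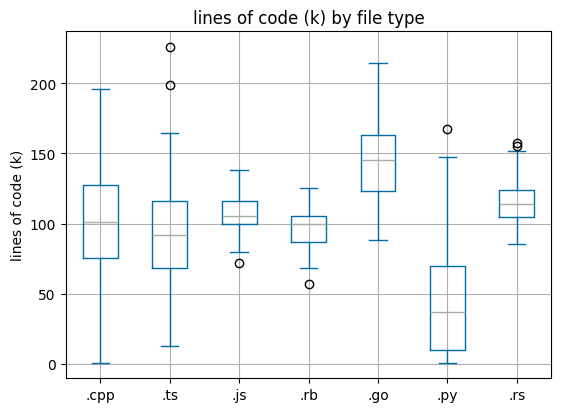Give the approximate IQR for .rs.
Q3 ≈ 120, Q1 ≈ 100; IQR ≈ 20.

≈ 20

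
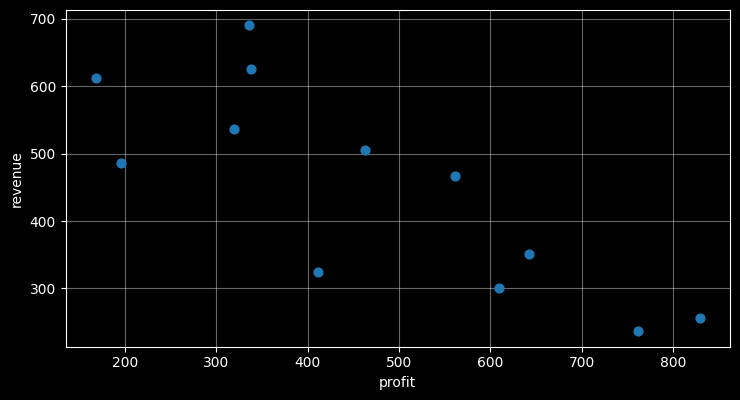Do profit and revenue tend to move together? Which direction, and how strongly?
negative, strong

Points are negatively correlated; strong (|r| ≈ 0.8).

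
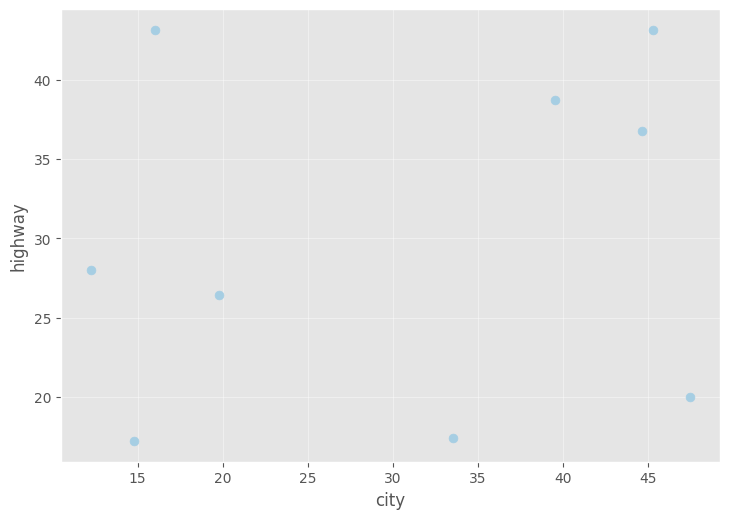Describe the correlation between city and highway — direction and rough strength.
no clear correlation

Points are roughly uncorrelated; weak (|r| ≈ 0.2).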